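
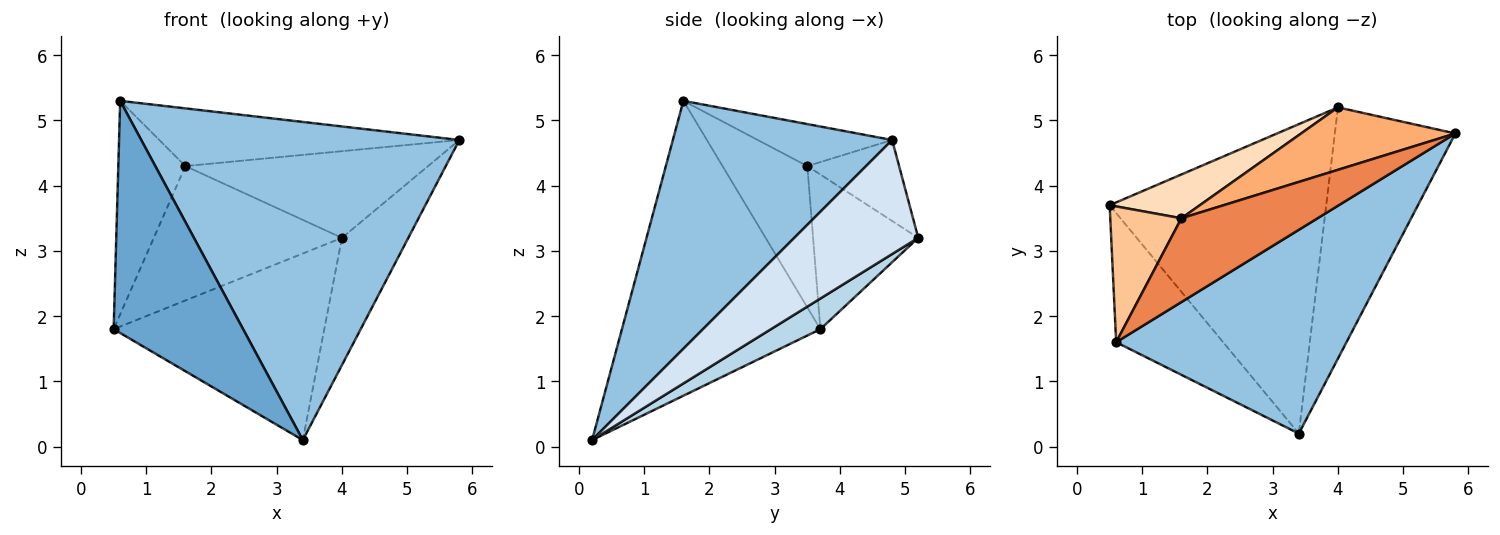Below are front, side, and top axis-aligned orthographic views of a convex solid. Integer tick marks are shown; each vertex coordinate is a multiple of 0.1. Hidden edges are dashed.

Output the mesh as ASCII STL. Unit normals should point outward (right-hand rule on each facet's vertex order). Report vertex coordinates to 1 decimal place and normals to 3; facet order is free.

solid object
 facet normal -0.801 -0.523 -0.291
  outer loop
   vertex 0.6 1.6 5.3
   vertex 0.5 3.7 1.8
   vertex 3.4 0.2 0.1
  endloop
 endfacet
 facet normal 0.502 -0.728 0.466
  outer loop
   vertex 0.6 1.6 5.3
   vertex 3.4 0.2 0.1
   vertex 5.8 4.8 4.7
  endloop
 endfacet
 facet normal 0.120 0.513 -0.850
  outer loop
   vertex 4.0 5.2 3.2
   vertex 3.4 0.2 0.1
   vertex 0.5 3.7 1.8
  endloop
 endfacet
 facet normal 0.645 0.345 -0.682
  outer loop
   vertex 4.0 5.2 3.2
   vertex 5.8 4.8 4.7
   vertex 3.4 0.2 0.1
  endloop
 endfacet
 facet normal -0.246 0.550 0.798
  outer loop
   vertex 1.6 3.5 4.3
   vertex 0.6 1.6 5.3
   vertex 5.8 4.8 4.7
  endloop
 endfacet
 facet normal -0.293 0.776 0.559
  outer loop
   vertex 1.6 3.5 4.3
   vertex 5.8 4.8 4.7
   vertex 4.0 5.2 3.2
  endloop
 endfacet
 facet normal -0.729 0.577 0.367
  outer loop
   vertex 1.6 3.5 4.3
   vertex 0.5 3.7 1.8
   vertex 0.6 1.6 5.3
  endloop
 endfacet
 facet normal -0.469 0.840 0.274
  outer loop
   vertex 1.6 3.5 4.3
   vertex 4.0 5.2 3.2
   vertex 0.5 3.7 1.8
  endloop
 endfacet
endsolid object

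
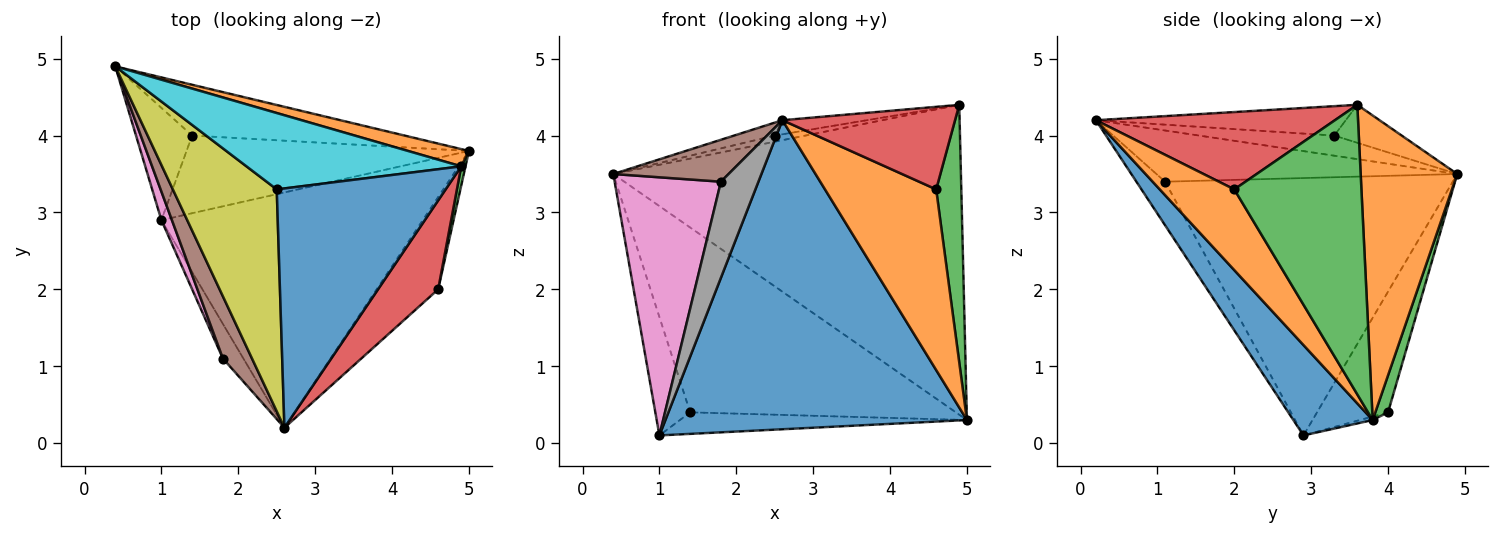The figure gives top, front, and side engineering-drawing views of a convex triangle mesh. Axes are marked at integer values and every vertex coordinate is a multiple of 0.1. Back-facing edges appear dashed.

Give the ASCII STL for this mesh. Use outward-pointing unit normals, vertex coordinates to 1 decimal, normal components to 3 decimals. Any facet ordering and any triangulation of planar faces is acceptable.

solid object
 facet normal 0.205 -0.779 -0.593
  outer loop
   vertex 1.0 2.9 0.1
   vertex 5.0 3.8 0.3
   vertex 2.6 0.2 4.2
  endloop
 endfacet
 facet normal 0.267 0.962 0.053
  outer loop
   vertex 4.9 3.6 4.4
   vertex 5.0 3.8 0.3
   vertex 0.4 4.9 3.5
  endloop
 endfacet
 facet normal 0.046 0.963 -0.265
  outer loop
   vertex 1.4 4.0 0.4
   vertex 0.4 4.9 3.5
   vertex 5.0 3.8 0.3
  endloop
 endfacet
 facet normal -0.829 0.406 -0.385
  outer loop
   vertex 1.4 4.0 0.4
   vertex 1.0 2.9 0.1
   vertex 0.4 4.9 3.5
  endloop
 endfacet
 facet normal -0.012 0.267 -0.964
  outer loop
   vertex 1.4 4.0 0.4
   vertex 5.0 3.8 0.3
   vertex 1.0 2.9 0.1
  endloop
 endfacet
 facet normal -0.825 -0.316 0.469
  outer loop
   vertex 1.8 1.1 3.4
   vertex 2.6 0.2 4.2
   vertex 0.4 4.9 3.5
  endloop
 endfacet
 facet normal -0.937 -0.346 0.038
  outer loop
   vertex 1.8 1.1 3.4
   vertex 0.4 4.9 3.5
   vertex 1.0 2.9 0.1
  endloop
 endfacet
 facet normal -0.584 -0.764 -0.275
  outer loop
   vertex 1.8 1.1 3.4
   vertex 1.0 2.9 0.1
   vertex 2.6 0.2 4.2
  endloop
 endfacet
 facet normal -0.190 0.057 0.980
  outer loop
   vertex 2.5 3.3 4.0
   vertex 0.4 4.9 3.5
   vertex 2.6 0.2 4.2
  endloop
 endfacet
 facet normal -0.173 0.079 0.982
  outer loop
   vertex 2.5 3.3 4.0
   vertex 4.9 3.6 4.4
   vertex 0.4 4.9 3.5
  endloop
 endfacet
 facet normal -0.171 0.058 0.984
  outer loop
   vertex 2.5 3.3 4.0
   vertex 2.6 0.2 4.2
   vertex 4.9 3.6 4.4
  endloop
 endfacet
 facet normal 0.513 -0.765 -0.391
  outer loop
   vertex 4.6 2.0 3.3
   vertex 2.6 0.2 4.2
   vertex 5.0 3.8 0.3
  endloop
 endfacet
 facet normal 0.981 -0.194 0.014
  outer loop
   vertex 4.6 2.0 3.3
   vertex 5.0 3.8 0.3
   vertex 4.9 3.6 4.4
  endloop
 endfacet
 facet normal 0.686 -0.495 0.533
  outer loop
   vertex 4.6 2.0 3.3
   vertex 4.9 3.6 4.4
   vertex 2.6 0.2 4.2
  endloop
 endfacet
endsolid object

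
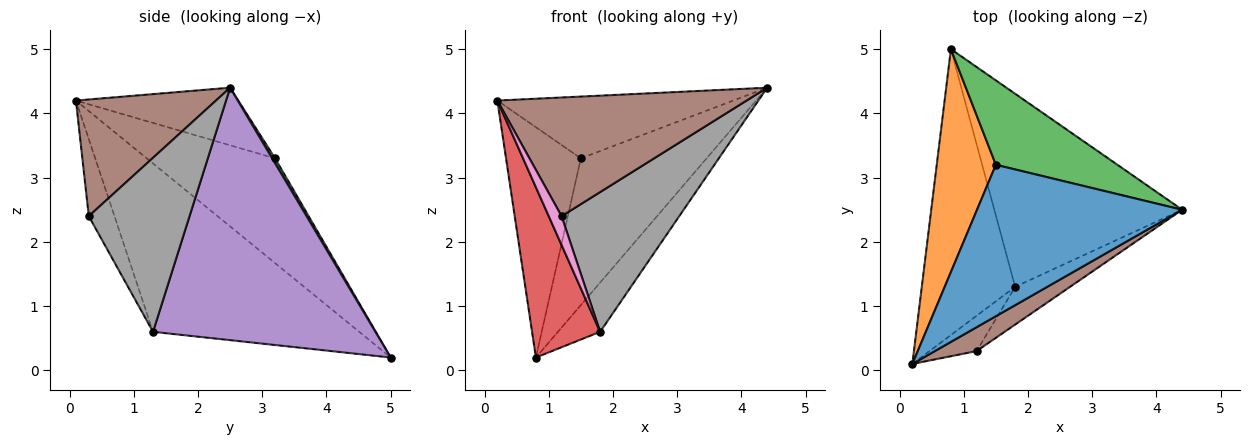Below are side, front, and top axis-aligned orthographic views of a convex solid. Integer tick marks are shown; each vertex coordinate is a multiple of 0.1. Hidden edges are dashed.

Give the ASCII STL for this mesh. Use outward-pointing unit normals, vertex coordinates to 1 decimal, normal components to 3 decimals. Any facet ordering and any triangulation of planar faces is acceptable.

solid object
 facet normal -0.252 0.366 0.896
  outer loop
   vertex 1.5 3.2 3.3
   vertex 0.2 0.1 4.2
   vertex 4.4 2.5 4.4
  endloop
 endfacet
 facet normal -0.776 0.453 0.438
  outer loop
   vertex 1.5 3.2 3.3
   vertex 0.8 5.0 0.2
   vertex 0.2 0.1 4.2
  endloop
 endfacet
 facet normal 0.020 0.867 0.499
  outer loop
   vertex 1.5 3.2 3.3
   vertex 4.4 2.5 4.4
   vertex 0.8 5.0 0.2
  endloop
 endfacet
 facet normal -0.840 -0.277 -0.466
  outer loop
   vertex 1.8 1.3 0.6
   vertex 0.2 0.1 4.2
   vertex 0.8 5.0 0.2
  endloop
 endfacet
 facet normal 0.793 0.151 -0.590
  outer loop
   vertex 1.8 1.3 0.6
   vertex 0.8 5.0 0.2
   vertex 4.4 2.5 4.4
  endloop
 endfacet
 facet normal 0.482 -0.859 0.173
  outer loop
   vertex 1.2 0.3 2.4
   vertex 4.4 2.5 4.4
   vertex 0.2 0.1 4.2
  endloop
 endfacet
 facet normal -0.785 -0.392 -0.480
  outer loop
   vertex 1.2 0.3 2.4
   vertex 0.2 0.1 4.2
   vertex 1.8 1.3 0.6
  endloop
 endfacet
 facet normal 0.637 -0.744 -0.201
  outer loop
   vertex 1.2 0.3 2.4
   vertex 1.8 1.3 0.6
   vertex 4.4 2.5 4.4
  endloop
 endfacet
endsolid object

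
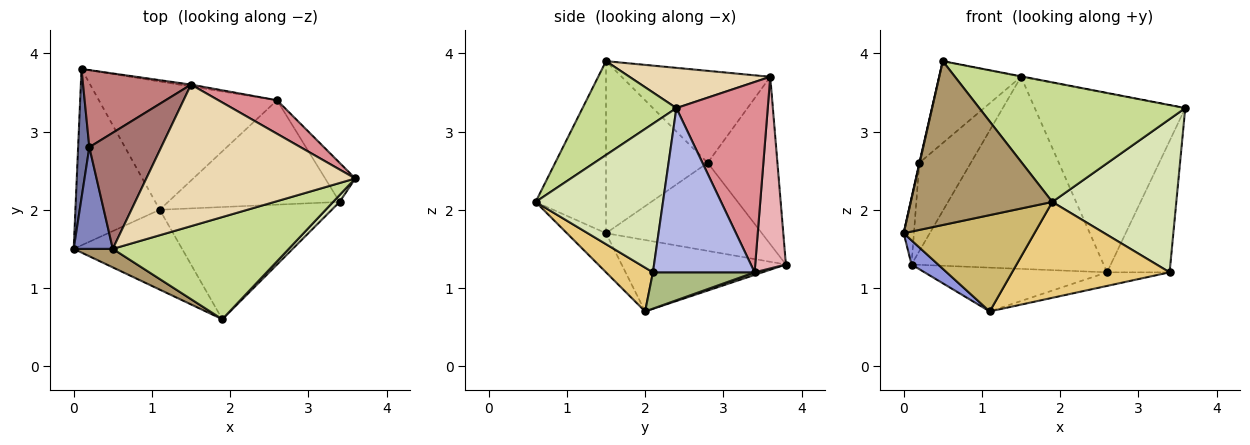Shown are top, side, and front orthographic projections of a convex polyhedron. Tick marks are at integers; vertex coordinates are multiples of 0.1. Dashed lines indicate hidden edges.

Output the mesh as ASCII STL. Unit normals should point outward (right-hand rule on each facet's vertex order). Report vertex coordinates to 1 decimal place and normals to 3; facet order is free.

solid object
 facet normal -0.990 0.065 0.126
  outer loop
   vertex 0.2 2.8 2.6
   vertex 0.1 3.8 1.3
   vertex 0.0 1.5 1.7
  endloop
 endfacet
 facet normal -0.975 -0.003 0.222
  outer loop
   vertex 0.2 2.8 2.6
   vertex 0.0 1.5 1.7
   vertex 0.5 1.5 3.9
  endloop
 endfacet
 facet normal -0.643 -0.104 -0.759
  outer loop
   vertex 1.1 2.0 0.7
   vertex 0.0 1.5 1.7
   vertex 0.1 3.8 1.3
  endloop
 endfacet
 facet normal 0.841 0.518 -0.154
  outer loop
   vertex 2.6 3.4 1.2
   vertex 3.6 2.4 3.3
   vertex 3.4 2.1 1.2
  endloop
 endfacet
 facet normal 0.014 0.323 -0.946
  outer loop
   vertex 2.6 3.4 1.2
   vertex 1.1 2.0 0.7
   vertex 0.1 3.8 1.3
  endloop
 endfacet
 facet normal 0.205 0.126 -0.970
  outer loop
   vertex 2.6 3.4 1.2
   vertex 3.4 2.1 1.2
   vertex 1.1 2.0 0.7
  endloop
 endfacet
 facet normal 0.327 -0.718 0.614
  outer loop
   vertex 1.9 0.6 2.1
   vertex 3.6 2.4 3.3
   vertex 0.5 1.5 3.9
  endloop
 endfacet
 facet normal 0.716 -0.697 0.031
  outer loop
   vertex 1.9 0.6 2.1
   vertex 3.4 2.1 1.2
   vertex 3.6 2.4 3.3
  endloop
 endfacet
 facet normal -0.443 -0.891 0.101
  outer loop
   vertex 1.9 0.6 2.1
   vertex 0.5 1.5 3.9
   vertex 0.0 1.5 1.7
  endloop
 endfacet
 facet normal -0.224 -0.750 -0.622
  outer loop
   vertex 1.9 0.6 2.1
   vertex 0.0 1.5 1.7
   vertex 1.1 2.0 0.7
  endloop
 endfacet
 facet normal 0.190 -0.638 -0.746
  outer loop
   vertex 1.9 0.6 2.1
   vertex 1.1 2.0 0.7
   vertex 3.4 2.1 1.2
  endloop
 endfacet
 facet normal 0.189 0.004 0.982
  outer loop
   vertex 1.5 3.6 3.7
   vertex 0.5 1.5 3.9
   vertex 3.6 2.4 3.3
  endloop
 endfacet
 facet normal -0.723 0.398 0.565
  outer loop
   vertex 1.5 3.6 3.7
   vertex 0.2 2.8 2.6
   vertex 0.5 1.5 3.9
  endloop
 endfacet
 facet normal -0.714 0.527 0.461
  outer loop
   vertex 1.5 3.6 3.7
   vertex 0.1 3.8 1.3
   vertex 0.2 2.8 2.6
  endloop
 endfacet
 facet normal 0.512 0.844 0.158
  outer loop
   vertex 1.5 3.6 3.7
   vertex 3.6 2.4 3.3
   vertex 2.6 3.4 1.2
  endloop
 endfacet
 facet normal 0.158 0.987 -0.010
  outer loop
   vertex 1.5 3.6 3.7
   vertex 2.6 3.4 1.2
   vertex 0.1 3.8 1.3
  endloop
 endfacet
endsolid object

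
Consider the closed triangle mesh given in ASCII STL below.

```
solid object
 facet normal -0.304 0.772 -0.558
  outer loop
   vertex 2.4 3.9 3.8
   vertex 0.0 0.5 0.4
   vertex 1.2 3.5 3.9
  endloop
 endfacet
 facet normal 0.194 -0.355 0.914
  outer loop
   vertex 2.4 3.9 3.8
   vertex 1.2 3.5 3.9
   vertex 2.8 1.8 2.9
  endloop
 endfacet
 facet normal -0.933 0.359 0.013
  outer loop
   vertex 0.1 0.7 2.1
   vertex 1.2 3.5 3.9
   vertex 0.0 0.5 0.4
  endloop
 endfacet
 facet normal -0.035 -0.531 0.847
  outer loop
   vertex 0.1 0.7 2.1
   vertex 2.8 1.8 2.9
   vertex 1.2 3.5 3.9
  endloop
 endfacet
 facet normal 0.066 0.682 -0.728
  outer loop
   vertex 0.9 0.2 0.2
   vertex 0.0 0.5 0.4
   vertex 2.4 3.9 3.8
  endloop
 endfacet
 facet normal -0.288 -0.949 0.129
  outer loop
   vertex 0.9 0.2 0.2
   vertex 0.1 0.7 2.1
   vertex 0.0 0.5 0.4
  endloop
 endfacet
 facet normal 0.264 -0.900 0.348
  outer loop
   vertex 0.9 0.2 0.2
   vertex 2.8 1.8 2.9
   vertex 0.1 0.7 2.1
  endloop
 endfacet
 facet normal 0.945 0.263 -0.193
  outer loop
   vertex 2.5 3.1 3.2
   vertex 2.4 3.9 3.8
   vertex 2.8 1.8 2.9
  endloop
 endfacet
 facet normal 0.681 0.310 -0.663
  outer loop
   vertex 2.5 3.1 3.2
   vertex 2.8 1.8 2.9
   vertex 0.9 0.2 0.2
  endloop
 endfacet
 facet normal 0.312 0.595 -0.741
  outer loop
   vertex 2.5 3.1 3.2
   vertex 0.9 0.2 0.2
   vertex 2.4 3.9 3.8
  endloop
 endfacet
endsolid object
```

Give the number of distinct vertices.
7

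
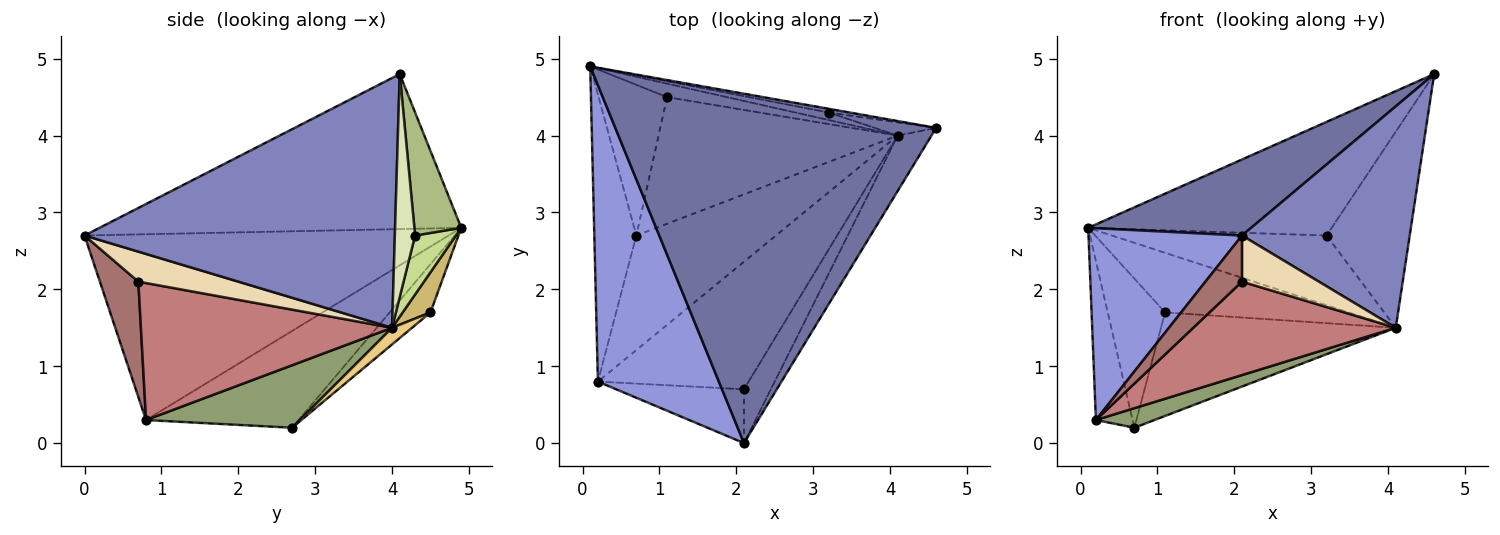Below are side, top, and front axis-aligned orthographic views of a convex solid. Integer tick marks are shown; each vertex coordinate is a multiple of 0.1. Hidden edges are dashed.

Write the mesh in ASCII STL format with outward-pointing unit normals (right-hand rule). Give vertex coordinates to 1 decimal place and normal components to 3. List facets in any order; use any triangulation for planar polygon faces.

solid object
 facet normal -0.427 -0.192 0.884
  outer loop
   vertex 2.1 0.0 2.7
   vertex 4.6 4.1 4.8
   vertex 0.1 4.9 2.8
  endloop
 endfacet
 facet normal 0.874 -0.472 -0.118
  outer loop
   vertex 4.1 4.0 1.5
   vertex 4.6 4.1 4.8
   vertex 2.1 0.0 2.7
  endloop
 endfacet
 facet normal -0.790 -0.333 0.515
  outer loop
   vertex 0.2 0.8 0.3
   vertex 2.1 0.0 2.7
   vertex 0.1 4.9 2.8
  endloop
 endfacet
 facet normal -0.896 0.215 -0.389
  outer loop
   vertex 0.2 0.8 0.3
   vertex 0.1 4.9 2.8
   vertex 0.7 2.7 0.2
  endloop
 endfacet
 facet normal 0.404 -0.154 -0.902
  outer loop
   vertex 0.2 0.8 0.3
   vertex 0.7 2.7 0.2
   vertex 4.1 4.0 1.5
  endloop
 endfacet
 facet normal 0.189 0.981 -0.032
  outer loop
   vertex 3.2 4.3 2.7
   vertex 0.1 4.9 2.8
   vertex 4.6 4.1 4.8
  endloop
 endfacet
 facet normal 0.186 0.977 -0.105
  outer loop
   vertex 3.2 4.3 2.7
   vertex 4.1 4.0 1.5
   vertex 0.1 4.9 2.8
  endloop
 endfacet
 facet normal 0.236 0.970 -0.065
  outer loop
   vertex 3.2 4.3 2.7
   vertex 4.6 4.1 4.8
   vertex 4.1 4.0 1.5
  endloop
 endfacet
 facet normal -0.448 0.629 -0.636
  outer loop
   vertex 1.1 4.5 1.7
   vertex 0.7 2.7 0.2
   vertex 0.1 4.9 2.8
  endloop
 endfacet
 facet normal 0.146 0.965 -0.218
  outer loop
   vertex 1.1 4.5 1.7
   vertex 0.1 4.9 2.8
   vertex 4.1 4.0 1.5
  endloop
 endfacet
 facet normal 0.054 0.632 -0.773
  outer loop
   vertex 1.1 4.5 1.7
   vertex 4.1 4.0 1.5
   vertex 0.7 2.7 0.2
  endloop
 endfacet
 facet normal 0.646 -0.497 -0.580
  outer loop
   vertex 2.1 0.7 2.1
   vertex 4.1 4.0 1.5
   vertex 2.1 0.0 2.7
  endloop
 endfacet
 facet normal 0.565 -0.537 -0.626
  outer loop
   vertex 2.1 0.7 2.1
   vertex 2.1 0.0 2.7
   vertex 0.2 0.8 0.3
  endloop
 endfacet
 facet normal 0.591 -0.477 -0.651
  outer loop
   vertex 2.1 0.7 2.1
   vertex 0.2 0.8 0.3
   vertex 4.1 4.0 1.5
  endloop
 endfacet
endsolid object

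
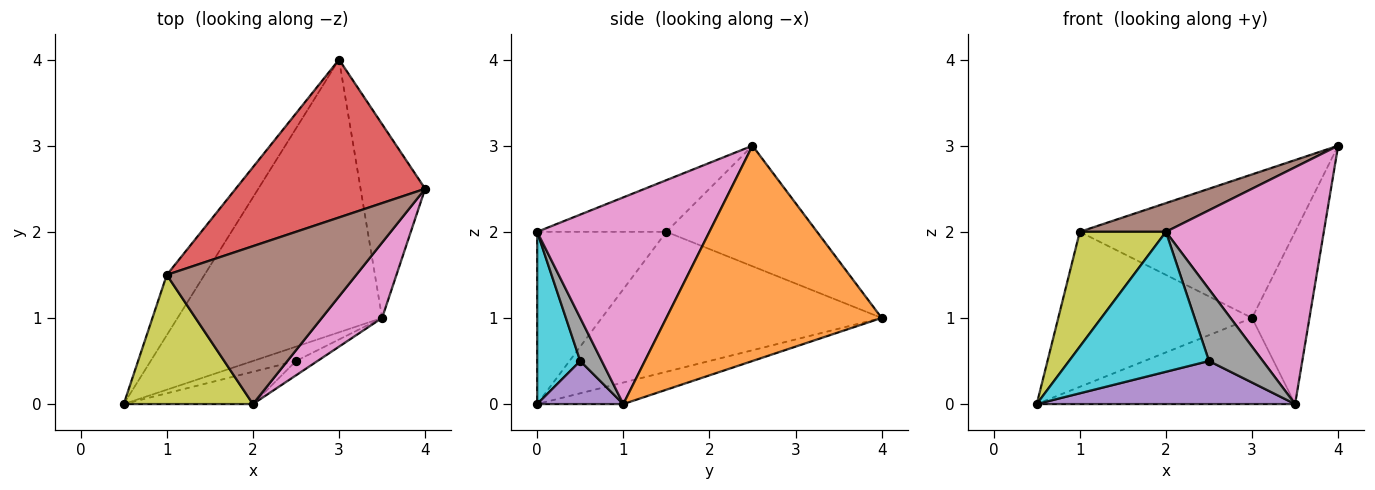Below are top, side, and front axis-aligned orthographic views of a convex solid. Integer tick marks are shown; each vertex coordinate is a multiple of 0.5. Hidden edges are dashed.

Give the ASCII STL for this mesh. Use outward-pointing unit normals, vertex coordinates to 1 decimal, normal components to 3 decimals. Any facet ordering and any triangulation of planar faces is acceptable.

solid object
 facet normal -0.100 0.300 -0.949
  outer loop
   vertex 3.5 1.0 0.0
   vertex 0.5 0.0 0.0
   vertex 3.0 4.0 1.0
  endloop
 endfacet
 facet normal 0.928 0.247 -0.278
  outer loop
   vertex 3.5 1.0 0.0
   vertex 3.0 4.0 1.0
   vertex 4.0 2.5 3.0
  endloop
 endfacet
 facet normal -0.803 0.556 -0.216
  outer loop
   vertex 1.0 1.5 2.0
   vertex 3.0 4.0 1.0
   vertex 0.5 0.0 0.0
  endloop
 endfacet
 facet normal -0.426 0.609 0.669
  outer loop
   vertex 1.0 1.5 2.0
   vertex 4.0 2.5 3.0
   vertex 3.0 4.0 1.0
  endloop
 endfacet
 facet normal 0.302 -0.905 -0.302
  outer loop
   vertex 2.5 0.5 0.5
   vertex 0.5 0.0 0.0
   vertex 3.5 1.0 0.0
  endloop
 endfacet
 facet normal -0.259 -0.173 0.950
  outer loop
   vertex 2.0 0.0 2.0
   vertex 4.0 2.5 3.0
   vertex 1.0 1.5 2.0
  endloop
 endfacet
 facet normal 0.721 -0.661 0.210
  outer loop
   vertex 2.0 0.0 2.0
   vertex 3.5 1.0 0.0
   vertex 4.0 2.5 3.0
  endloop
 endfacet
 facet normal 0.365 -0.913 -0.183
  outer loop
   vertex 2.0 0.0 2.0
   vertex 2.5 0.5 0.5
   vertex 3.5 1.0 0.0
  endloop
 endfacet
 facet normal -0.706 -0.471 0.529
  outer loop
   vertex 2.0 0.0 2.0
   vertex 1.0 1.5 2.0
   vertex 0.5 0.0 0.0
  endloop
 endfacet
 facet normal 0.287 -0.933 -0.215
  outer loop
   vertex 2.0 0.0 2.0
   vertex 0.5 0.0 0.0
   vertex 2.5 0.5 0.5
  endloop
 endfacet
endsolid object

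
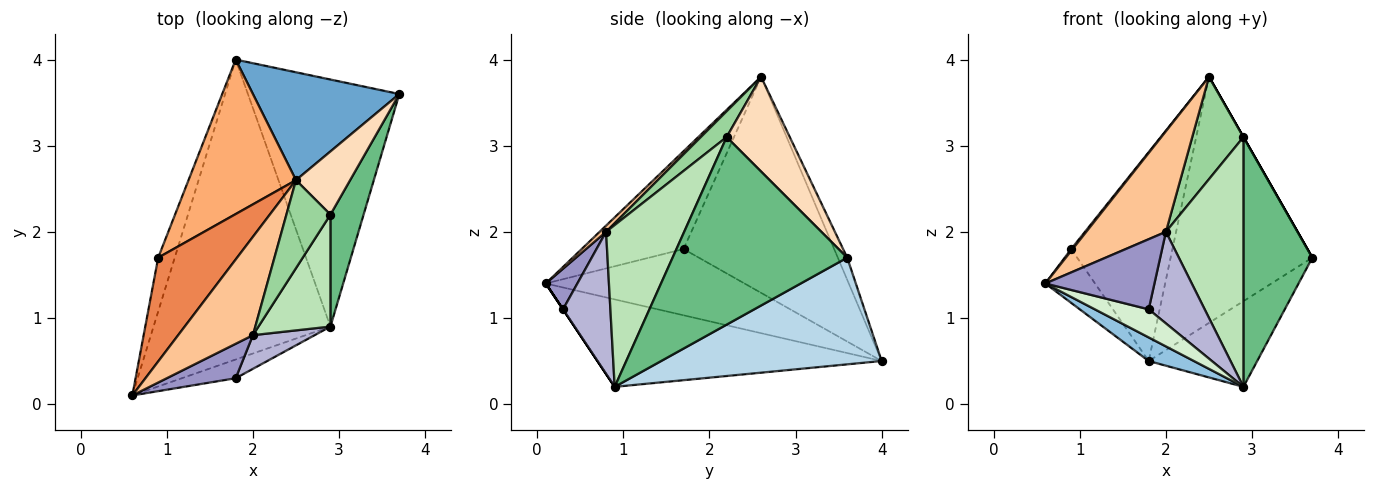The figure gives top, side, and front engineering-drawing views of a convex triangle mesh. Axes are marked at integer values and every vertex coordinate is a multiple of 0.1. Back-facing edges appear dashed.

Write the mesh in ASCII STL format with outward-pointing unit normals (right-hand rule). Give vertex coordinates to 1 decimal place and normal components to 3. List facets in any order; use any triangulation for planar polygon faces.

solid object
 facet normal -0.061 0.914 0.401
  outer loop
   vertex 2.5 2.6 3.8
   vertex 3.7 3.6 1.7
   vertex 1.8 4.0 0.5
  endloop
 endfacet
 facet normal -0.442 -0.070 -0.894
  outer loop
   vertex 2.9 0.9 0.2
   vertex 0.6 0.1 1.4
   vertex 1.8 4.0 0.5
  endloop
 endfacet
 facet normal 0.554 0.273 -0.786
  outer loop
   vertex 2.9 0.9 0.2
   vertex 1.8 4.0 0.5
   vertex 3.7 3.6 1.7
  endloop
 endfacet
 facet normal -0.943 0.236 -0.236
  outer loop
   vertex 0.9 1.7 1.8
   vertex 1.8 4.0 0.5
   vertex 0.6 0.1 1.4
  endloop
 endfacet
 facet normal -0.778 -0.011 0.628
  outer loop
   vertex 0.9 1.7 1.8
   vertex 0.6 0.1 1.4
   vertex 2.5 2.6 3.8
  endloop
 endfacet
 facet normal -0.767 0.516 0.382
  outer loop
   vertex 0.9 1.7 1.8
   vertex 2.5 2.6 3.8
   vertex 1.8 4.0 0.5
  endloop
 endfacet
 facet normal 0.058 -0.714 0.698
  outer loop
   vertex 2.0 0.8 2.0
   vertex 2.5 2.6 3.8
   vertex 0.6 0.1 1.4
  endloop
 endfacet
 facet normal 0.868 0.000 0.496
  outer loop
   vertex 2.9 2.2 3.1
   vertex 3.7 3.6 1.7
   vertex 2.5 2.6 3.8
  endloop
 endfacet
 facet normal 0.918 -0.362 0.162
  outer loop
   vertex 2.9 2.2 3.1
   vertex 2.9 0.9 0.2
   vertex 3.7 3.6 1.7
  endloop
 endfacet
 facet normal 0.357 -0.708 0.609
  outer loop
   vertex 2.9 2.2 3.1
   vertex 2.5 2.6 3.8
   vertex 2.0 0.8 2.0
  endloop
 endfacet
 facet normal 0.677 -0.672 0.301
  outer loop
   vertex 2.9 2.2 3.1
   vertex 2.0 0.8 2.0
   vertex 2.9 0.9 0.2
  endloop
 endfacet
 facet normal 0.000 -0.832 -0.555
  outer loop
   vertex 1.8 0.3 1.1
   vertex 0.6 0.1 1.4
   vertex 2.9 0.9 0.2
  endloop
 endfacet
 facet normal 0.251 -0.869 0.427
  outer loop
   vertex 1.8 0.3 1.1
   vertex 2.0 0.8 2.0
   vertex 0.6 0.1 1.4
  endloop
 endfacet
 facet normal 0.622 -0.735 0.270
  outer loop
   vertex 1.8 0.3 1.1
   vertex 2.9 0.9 0.2
   vertex 2.0 0.8 2.0
  endloop
 endfacet
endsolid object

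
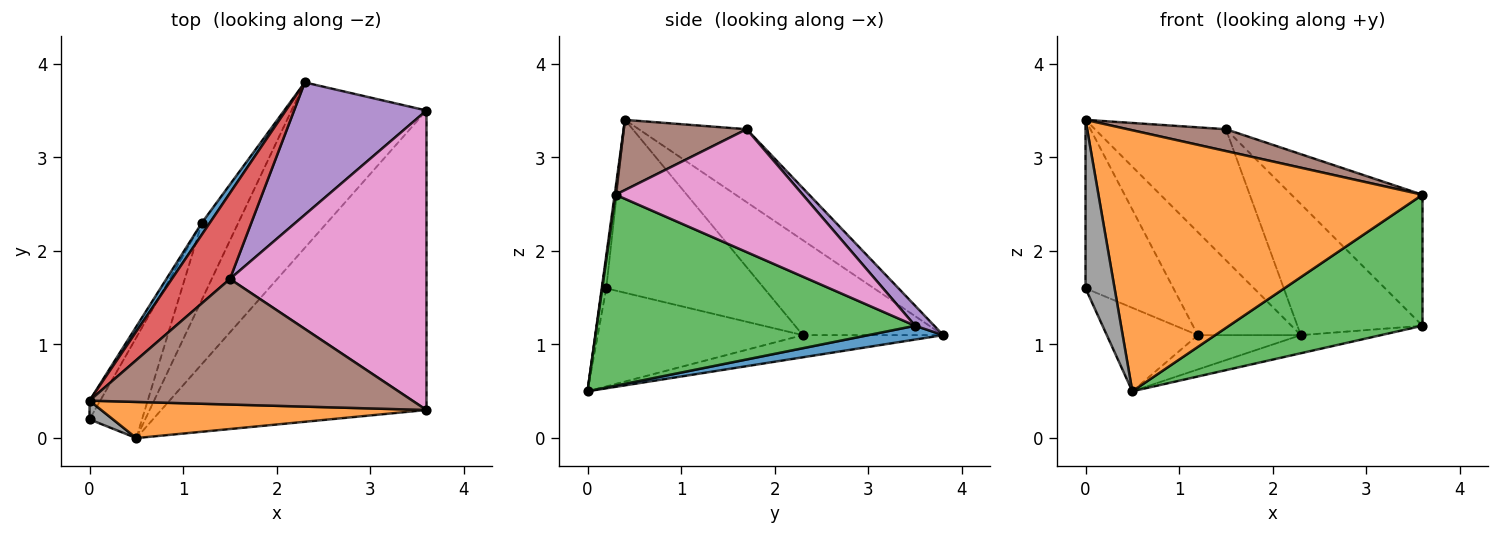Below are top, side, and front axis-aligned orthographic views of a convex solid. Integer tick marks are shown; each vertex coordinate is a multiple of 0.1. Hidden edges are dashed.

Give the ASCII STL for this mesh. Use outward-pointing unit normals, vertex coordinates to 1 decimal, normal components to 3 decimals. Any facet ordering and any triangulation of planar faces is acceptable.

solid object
 facet normal 0.101 0.108 -0.989
  outer loop
   vertex 0.5 0.0 0.5
   vertex 2.3 3.8 1.1
   vertex 3.6 3.5 1.2
  endloop
 endfacet
 facet normal 0.003 -0.991 0.137
  outer loop
   vertex 3.6 0.3 2.6
   vertex 0.0 0.4 3.4
   vertex 0.5 0.0 0.5
  endloop
 endfacet
 facet normal 0.551 -0.335 -0.765
  outer loop
   vertex 3.6 0.3 2.6
   vertex 0.5 0.0 0.5
   vertex 3.6 3.5 1.2
  endloop
 endfacet
 facet normal -0.567 0.689 0.451
  outer loop
   vertex 1.5 1.7 3.3
   vertex 2.3 3.8 1.1
   vertex 0.0 0.4 3.4
  endloop
 endfacet
 facet normal 0.107 0.699 0.707
  outer loop
   vertex 1.5 1.7 3.3
   vertex 3.6 3.5 1.2
   vertex 2.3 3.8 1.1
  endloop
 endfacet
 facet normal 0.209 -0.168 0.963
  outer loop
   vertex 1.5 1.7 3.3
   vertex 0.0 0.4 3.4
   vertex 3.6 0.3 2.6
  endloop
 endfacet
 facet normal 0.497 0.348 0.795
  outer loop
   vertex 1.5 1.7 3.3
   vertex 3.6 0.3 2.6
   vertex 3.6 3.5 1.2
  endloop
 endfacet
 facet normal -0.153 -0.982 0.109
  outer loop
   vertex 0.0 0.2 1.6
   vertex 0.5 0.0 0.5
   vertex 0.0 0.4 3.4
  endloop
 endfacet
 facet normal -0.486 0.356 -0.798
  outer loop
   vertex 1.2 2.3 1.1
   vertex 2.3 3.8 1.1
   vertex 0.5 0.0 0.5
  endloop
 endfacet
 facet normal -0.821 0.365 -0.439
  outer loop
   vertex 1.2 2.3 1.1
   vertex 0.5 0.0 0.5
   vertex 0.0 0.2 1.6
  endloop
 endfacet
 facet normal -0.805 0.590 0.068
  outer loop
   vertex 1.2 2.3 1.1
   vertex 0.0 0.4 3.4
   vertex 2.3 3.8 1.1
  endloop
 endfacet
 facet normal -0.872 0.486 -0.054
  outer loop
   vertex 1.2 2.3 1.1
   vertex 0.0 0.2 1.6
   vertex 0.0 0.4 3.4
  endloop
 endfacet
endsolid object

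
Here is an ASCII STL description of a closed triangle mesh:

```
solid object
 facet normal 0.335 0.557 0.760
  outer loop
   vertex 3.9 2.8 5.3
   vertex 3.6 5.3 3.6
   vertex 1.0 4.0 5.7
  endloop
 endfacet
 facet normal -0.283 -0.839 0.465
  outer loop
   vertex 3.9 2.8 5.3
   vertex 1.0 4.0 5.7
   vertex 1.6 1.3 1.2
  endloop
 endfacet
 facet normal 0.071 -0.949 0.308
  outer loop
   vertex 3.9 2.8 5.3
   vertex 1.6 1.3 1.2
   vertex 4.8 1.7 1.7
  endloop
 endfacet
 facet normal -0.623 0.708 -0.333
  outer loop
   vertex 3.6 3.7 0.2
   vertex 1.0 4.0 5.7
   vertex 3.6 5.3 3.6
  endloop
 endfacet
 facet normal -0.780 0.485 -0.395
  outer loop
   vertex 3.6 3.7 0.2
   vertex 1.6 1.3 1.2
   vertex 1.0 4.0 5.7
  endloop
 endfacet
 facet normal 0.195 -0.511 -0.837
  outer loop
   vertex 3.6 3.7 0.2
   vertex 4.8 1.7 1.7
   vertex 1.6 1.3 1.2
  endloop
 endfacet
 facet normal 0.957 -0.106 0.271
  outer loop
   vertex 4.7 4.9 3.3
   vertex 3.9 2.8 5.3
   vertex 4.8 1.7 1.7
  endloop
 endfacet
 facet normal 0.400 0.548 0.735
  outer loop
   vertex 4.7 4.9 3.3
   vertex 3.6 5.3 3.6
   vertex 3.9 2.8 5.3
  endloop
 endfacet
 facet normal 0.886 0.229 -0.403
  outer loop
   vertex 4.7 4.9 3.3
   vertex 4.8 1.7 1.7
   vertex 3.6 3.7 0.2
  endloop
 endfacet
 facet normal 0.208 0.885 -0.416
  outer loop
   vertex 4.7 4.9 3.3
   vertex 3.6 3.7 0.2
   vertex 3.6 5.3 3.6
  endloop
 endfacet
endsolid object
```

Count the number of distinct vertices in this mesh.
7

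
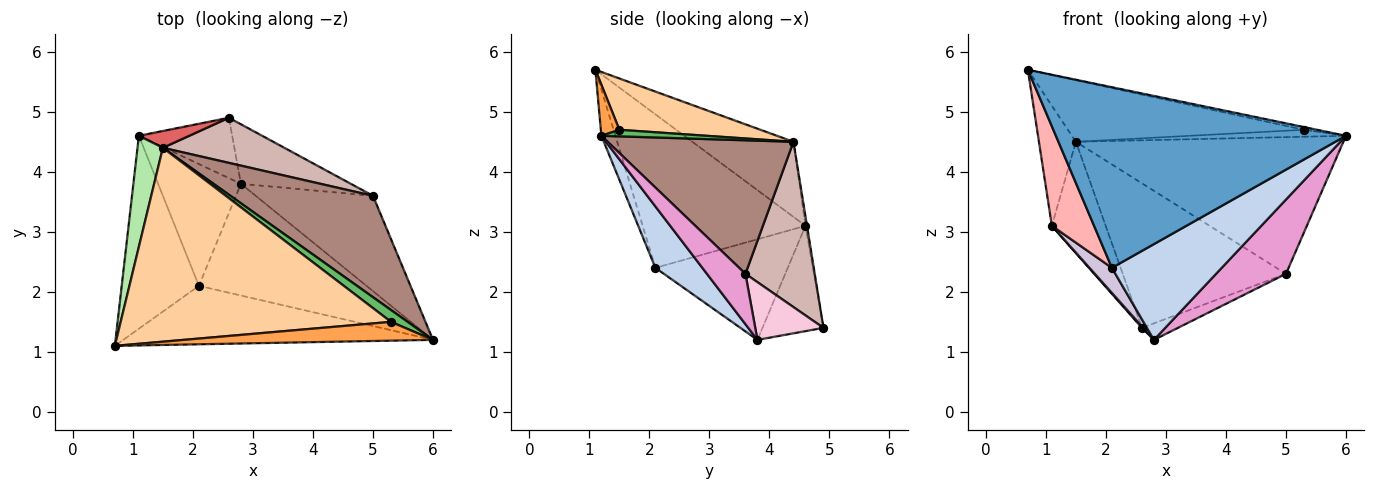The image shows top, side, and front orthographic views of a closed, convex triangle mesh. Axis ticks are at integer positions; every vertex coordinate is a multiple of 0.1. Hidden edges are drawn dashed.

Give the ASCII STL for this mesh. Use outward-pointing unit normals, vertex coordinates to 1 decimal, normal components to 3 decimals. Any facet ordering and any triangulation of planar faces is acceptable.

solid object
 facet normal -0.046 -0.950 -0.307
  outer loop
   vertex 2.1 2.1 2.4
   vertex 6.0 1.2 4.6
   vertex 0.7 1.1 5.7
  endloop
 endfacet
 facet normal 0.268 -0.627 -0.732
  outer loop
   vertex 2.1 2.1 2.4
   vertex 2.8 3.8 1.2
   vertex 6.0 1.2 4.6
  endloop
 endfacet
 facet normal 0.199 0.140 0.970
  outer loop
   vertex 5.3 1.5 4.7
   vertex 0.7 1.1 5.7
   vertex 6.0 1.2 4.6
  endloop
 endfacet
 facet normal 0.178 0.298 0.938
  outer loop
   vertex 5.3 1.5 4.7
   vertex 1.5 4.4 4.5
   vertex 0.7 1.1 5.7
  endloop
 endfacet
 facet normal 0.322 0.478 0.818
  outer loop
   vertex 5.3 1.5 4.7
   vertex 6.0 1.2 4.6
   vertex 1.5 4.4 4.5
  endloop
 endfacet
 facet normal -0.895 0.327 0.303
  outer loop
   vertex 1.1 4.6 3.1
   vertex 0.7 1.1 5.7
   vertex 1.5 4.4 4.5
  endloop
 endfacet
 facet normal -0.028 0.988 0.149
  outer loop
   vertex 1.1 4.6 3.1
   vertex 1.5 4.4 4.5
   vertex 2.6 4.9 1.4
  endloop
 endfacet
 facet normal -0.870 -0.226 -0.438
  outer loop
   vertex 1.1 4.6 3.1
   vertex 2.1 2.1 2.4
   vertex 0.7 1.1 5.7
  endloop
 endfacet
 facet normal -0.748 -0.016 -0.663
  outer loop
   vertex 1.1 4.6 3.1
   vertex 2.6 4.9 1.4
   vertex 2.8 3.8 1.2
  endloop
 endfacet
 facet normal -0.765 -0.130 -0.630
  outer loop
   vertex 1.1 4.6 3.1
   vertex 2.8 3.8 1.2
   vertex 2.1 2.1 2.4
  endloop
 endfacet
 facet normal 0.487 0.701 0.520
  outer loop
   vertex 5.0 3.6 2.3
   vertex 1.5 4.4 4.5
   vertex 6.0 1.2 4.6
  endloop
 endfacet
 facet normal 0.376 0.885 0.276
  outer loop
   vertex 5.0 3.6 2.3
   vertex 2.6 4.9 1.4
   vertex 1.5 4.4 4.5
  endloop
 endfacet
 facet normal 0.321 -0.582 -0.747
  outer loop
   vertex 5.0 3.6 2.3
   vertex 6.0 1.2 4.6
   vertex 2.8 3.8 1.2
  endloop
 endfacet
 facet normal 0.452 0.238 -0.860
  outer loop
   vertex 5.0 3.6 2.3
   vertex 2.8 3.8 1.2
   vertex 2.6 4.9 1.4
  endloop
 endfacet
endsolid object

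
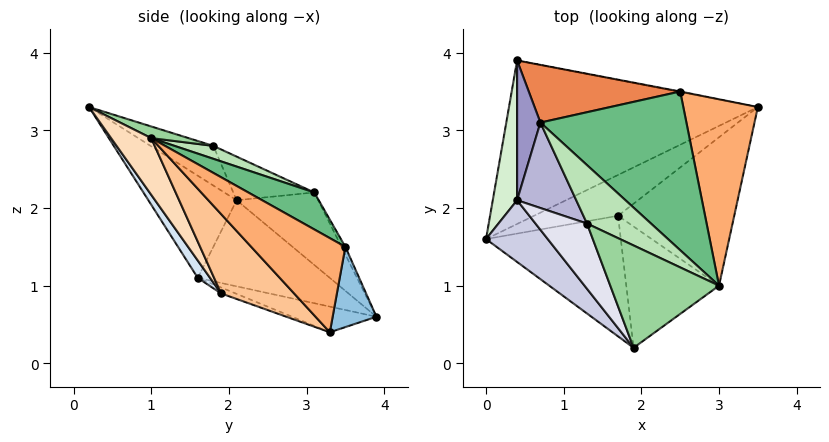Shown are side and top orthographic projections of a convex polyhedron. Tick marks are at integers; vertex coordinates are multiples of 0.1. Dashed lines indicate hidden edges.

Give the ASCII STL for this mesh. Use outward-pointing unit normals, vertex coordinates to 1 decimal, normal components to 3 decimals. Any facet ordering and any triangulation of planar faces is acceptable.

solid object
 facet normal -0.101 -0.195 -0.976
  outer loop
   vertex 0.4 3.9 0.6
   vertex 3.5 3.3 0.4
   vertex 0.0 1.6 1.1
  endloop
 endfacet
 facet normal 0.190 0.982 -0.006
  outer loop
   vertex 2.5 3.5 1.5
   vertex 3.5 3.3 0.4
   vertex 0.4 3.9 0.6
  endloop
 endfacet
 facet normal -0.068 -0.257 -0.964
  outer loop
   vertex 1.7 1.9 0.9
   vertex 0.0 1.6 1.1
   vertex 3.5 3.3 0.4
  endloop
 endfacet
 facet normal 0.075 -0.811 -0.581
  outer loop
   vertex 1.7 1.9 0.9
   vertex 1.9 0.2 3.3
   vertex 0.0 1.6 1.1
  endloop
 endfacet
 facet normal -0.023 0.892 0.451
  outer loop
   vertex 0.7 3.1 2.2
   vertex 2.5 3.5 1.5
   vertex 0.4 3.9 0.6
  endloop
 endfacet
 facet normal 0.700 0.450 0.554
  outer loop
   vertex 3.0 1.0 2.9
   vertex 3.5 3.3 0.4
   vertex 2.5 3.5 1.5
  endloop
 endfacet
 facet normal 0.395 -0.714 -0.578
  outer loop
   vertex 3.0 1.0 2.9
   vertex 1.7 1.9 0.9
   vertex 3.5 3.3 0.4
  endloop
 endfacet
 facet normal 0.343 -0.753 -0.562
  outer loop
   vertex 3.0 1.0 2.9
   vertex 1.9 0.2 3.3
   vertex 1.7 1.9 0.9
  endloop
 endfacet
 facet normal 0.211 0.509 0.834
  outer loop
   vertex 3.0 1.0 2.9
   vertex 2.5 3.5 1.5
   vertex 0.7 3.1 2.2
  endloop
 endfacet
 facet normal 0.101 0.331 0.938
  outer loop
   vertex 1.3 1.8 2.8
   vertex 1.9 0.2 3.3
   vertex 3.0 1.0 2.9
  endloop
 endfacet
 facet normal 0.174 0.478 0.861
  outer loop
   vertex 1.3 1.8 2.8
   vertex 3.0 1.0 2.9
   vertex 0.7 3.1 2.2
  endloop
 endfacet
 facet normal -0.939 0.221 0.265
  outer loop
   vertex 0.4 2.1 2.1
   vertex 0.4 3.9 0.6
   vertex 0.0 1.6 1.1
  endloop
 endfacet
 facet normal -0.923 0.247 0.297
  outer loop
   vertex 0.4 2.1 2.1
   vertex 0.7 3.1 2.2
   vertex 0.4 3.9 0.6
  endloop
 endfacet
 facet normal -0.591 0.097 0.801
  outer loop
   vertex 0.4 2.1 2.1
   vertex 1.3 1.8 2.8
   vertex 0.7 3.1 2.2
  endloop
 endfacet
 facet normal -0.808 -0.330 0.488
  outer loop
   vertex 0.4 2.1 2.1
   vertex 0.0 1.6 1.1
   vertex 1.9 0.2 3.3
  endloop
 endfacet
 facet normal -0.610 0.019 0.792
  outer loop
   vertex 0.4 2.1 2.1
   vertex 1.9 0.2 3.3
   vertex 1.3 1.8 2.8
  endloop
 endfacet
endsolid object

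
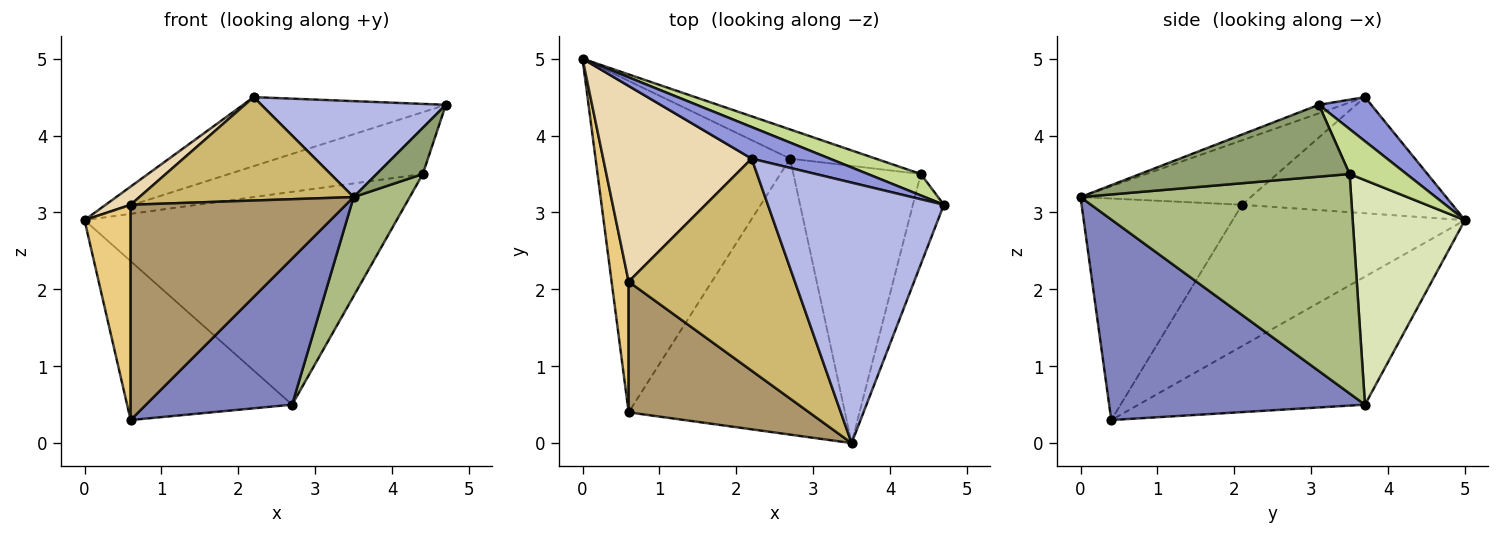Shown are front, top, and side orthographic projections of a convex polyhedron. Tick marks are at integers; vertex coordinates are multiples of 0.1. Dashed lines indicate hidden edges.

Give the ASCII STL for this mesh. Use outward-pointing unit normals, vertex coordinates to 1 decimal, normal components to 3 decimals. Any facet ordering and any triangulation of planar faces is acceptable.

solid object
 facet normal -0.510 0.372 -0.775
  outer loop
   vertex 2.7 3.7 0.5
   vertex 0.6 0.4 0.3
   vertex 0.0 5.0 2.9
  endloop
 endfacet
 facet normal 0.634 -0.362 -0.684
  outer loop
   vertex 2.7 3.7 0.5
   vertex 3.5 0.0 3.2
   vertex 0.6 0.4 0.3
  endloop
 endfacet
 facet normal 0.229 0.885 0.405
  outer loop
   vertex 2.2 3.7 4.5
   vertex 4.7 3.1 4.4
   vertex 0.0 5.0 2.9
  endloop
 endfacet
 facet normal -0.045 -0.345 0.937
  outer loop
   vertex 2.2 3.7 4.5
   vertex 3.5 0.0 3.2
   vertex 4.7 3.1 4.4
  endloop
 endfacet
 facet normal 0.900 -0.198 -0.388
  outer loop
   vertex 4.4 3.5 3.5
   vertex 4.7 3.1 4.4
   vertex 3.5 0.0 3.2
  endloop
 endfacet
 facet normal 0.851 -0.177 -0.494
  outer loop
   vertex 4.4 3.5 3.5
   vertex 3.5 0.0 3.2
   vertex 2.7 3.7 0.5
  endloop
 endfacet
 facet normal 0.267 0.910 0.316
  outer loop
   vertex 4.4 3.5 3.5
   vertex 0.0 5.0 2.9
   vertex 4.7 3.1 4.4
  endloop
 endfacet
 facet normal 0.336 0.933 -0.128
  outer loop
   vertex 4.4 3.5 3.5
   vertex 2.7 3.7 0.5
   vertex 0.0 5.0 2.9
  endloop
 endfacet
 facet normal -0.537 -0.721 0.438
  outer loop
   vertex 0.6 2.1 3.1
   vertex 0.6 0.4 0.3
   vertex 3.5 0.0 3.2
  endloop
 endfacet
 facet normal -0.329 -0.414 0.849
  outer loop
   vertex 0.6 2.1 3.1
   vertex 3.5 0.0 3.2
   vertex 2.2 3.7 4.5
  endloop
 endfacet
 facet normal -0.974 -0.193 0.117
  outer loop
   vertex 0.6 2.1 3.1
   vertex 0.0 5.0 2.9
   vertex 0.6 0.4 0.3
  endloop
 endfacet
 facet normal -0.614 -0.073 0.786
  outer loop
   vertex 0.6 2.1 3.1
   vertex 2.2 3.7 4.5
   vertex 0.0 5.0 2.9
  endloop
 endfacet
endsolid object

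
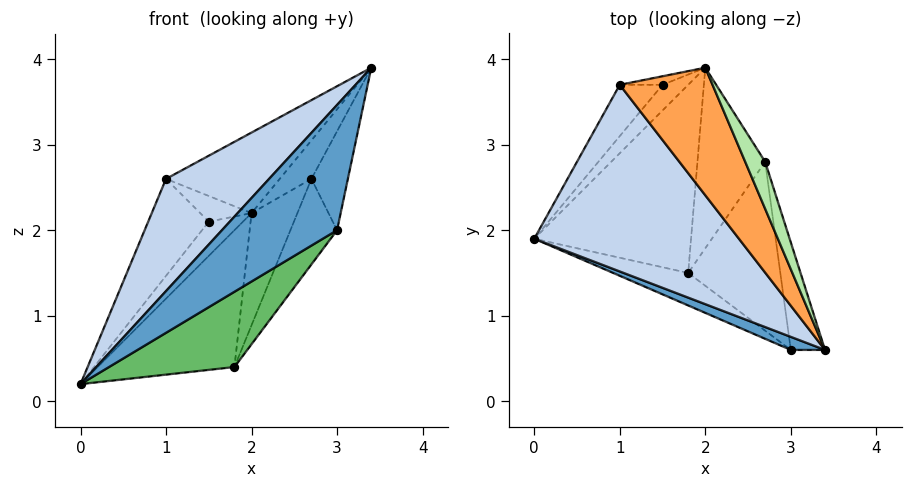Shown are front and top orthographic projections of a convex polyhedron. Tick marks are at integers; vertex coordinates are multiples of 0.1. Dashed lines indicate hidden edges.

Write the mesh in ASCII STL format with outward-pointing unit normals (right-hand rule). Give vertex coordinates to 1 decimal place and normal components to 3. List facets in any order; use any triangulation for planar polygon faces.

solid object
 facet normal -0.442 -0.892 0.093
  outer loop
   vertex 3.0 0.6 2.0
   vertex 3.4 0.6 3.9
   vertex 0.0 1.9 0.2
  endloop
 endfacet
 facet normal -0.749 -0.341 0.568
  outer loop
   vertex 1.0 3.7 2.6
   vertex 0.0 1.9 0.2
   vertex 3.4 0.6 3.9
  endloop
 endfacet
 facet normal 0.226 0.520 0.824
  outer loop
   vertex 1.0 3.7 2.6
   vertex 3.4 0.6 3.9
   vertex 2.0 3.9 2.2
  endloop
 endfacet
 facet normal 0.215 0.574 -0.790
  outer loop
   vertex 1.8 1.5 0.4
   vertex 0.0 1.9 0.2
   vertex 2.0 3.9 2.2
  endloop
 endfacet
 facet normal -0.158 -0.907 -0.391
  outer loop
   vertex 1.8 1.5 0.4
   vertex 3.0 0.6 2.0
   vertex 0.0 1.9 0.2
  endloop
 endfacet
 facet normal 0.484 0.554 0.677
  outer loop
   vertex 2.7 2.8 2.6
   vertex 2.0 3.9 2.2
   vertex 3.4 0.6 3.9
  endloop
 endfacet
 facet normal 0.961 0.186 -0.202
  outer loop
   vertex 2.7 2.8 2.6
   vertex 3.4 0.6 3.9
   vertex 3.0 0.6 2.0
  endloop
 endfacet
 facet normal 0.796 0.319 -0.514
  outer loop
   vertex 2.7 2.8 2.6
   vertex 1.8 1.5 0.4
   vertex 2.0 3.9 2.2
  endloop
 endfacet
 facet normal 0.837 0.247 -0.488
  outer loop
   vertex 2.7 2.8 2.6
   vertex 3.0 0.6 2.0
   vertex 1.8 1.5 0.4
  endloop
 endfacet
 facet normal -0.196 0.784 -0.588
  outer loop
   vertex 1.5 3.7 2.1
   vertex 2.0 3.9 2.2
   vertex 0.0 1.9 0.2
  endloop
 endfacet
 facet normal -0.424 0.800 -0.424
  outer loop
   vertex 1.5 3.7 2.1
   vertex 0.0 1.9 0.2
   vertex 1.0 3.7 2.6
  endloop
 endfacet
 facet normal -0.302 0.905 -0.302
  outer loop
   vertex 1.5 3.7 2.1
   vertex 1.0 3.7 2.6
   vertex 2.0 3.9 2.2
  endloop
 endfacet
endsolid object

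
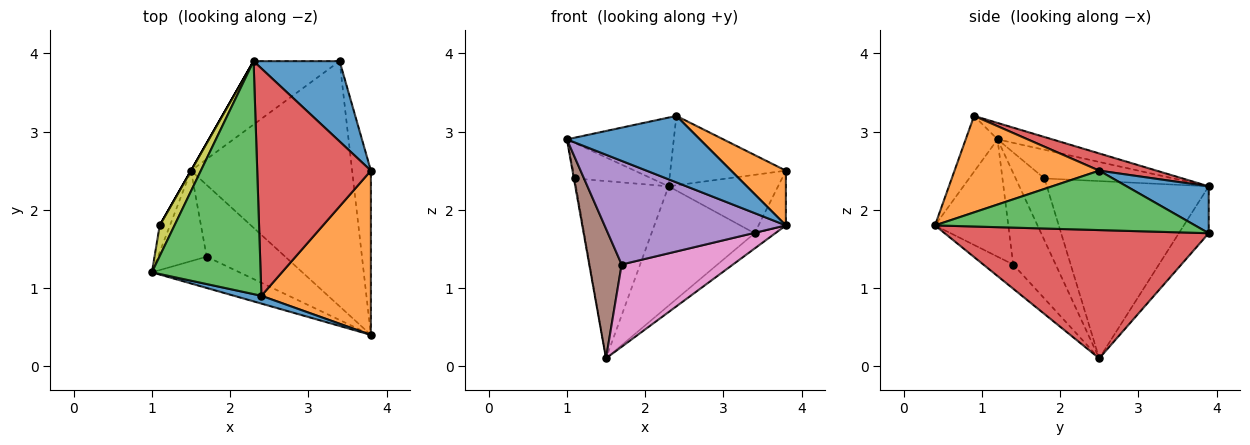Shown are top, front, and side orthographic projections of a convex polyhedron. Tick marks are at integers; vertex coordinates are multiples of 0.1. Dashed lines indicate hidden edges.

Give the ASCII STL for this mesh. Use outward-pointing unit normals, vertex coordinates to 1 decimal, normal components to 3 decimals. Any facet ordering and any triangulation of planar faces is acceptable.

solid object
 facet normal -0.231 -0.966 0.114
  outer loop
   vertex 2.4 0.9 3.2
   vertex 1.0 1.2 2.9
   vertex 3.8 0.4 1.8
  endloop
 endfacet
 facet normal 0.641 -0.243 0.728
  outer loop
   vertex 2.4 0.9 3.2
   vertex 3.8 0.4 1.8
   vertex 3.8 2.5 2.5
  endloop
 endfacet
 facet normal -0.143 0.280 0.949
  outer loop
   vertex 2.4 0.9 3.2
   vertex 2.3 3.9 2.3
   vertex 1.0 1.2 2.9
  endloop
 endfacet
 facet normal 0.143 0.289 0.947
  outer loop
   vertex 2.4 0.9 3.2
   vertex 3.8 2.5 2.5
   vertex 2.3 3.9 2.3
  endloop
 endfacet
 facet normal -0.361 -0.893 -0.270
  outer loop
   vertex 1.7 1.4 1.3
   vertex 3.8 0.4 1.8
   vertex 1.0 1.2 2.9
  endloop
 endfacet
 facet normal -0.732 -0.559 -0.390
  outer loop
   vertex 1.7 1.4 1.3
   vertex 1.0 1.2 2.9
   vertex 1.5 2.5 0.1
  endloop
 endfacet
 facet normal -0.198 -0.739 -0.644
  outer loop
   vertex 1.7 1.4 1.3
   vertex 1.5 2.5 0.1
   vertex 3.8 0.4 1.8
  endloop
 endfacet
 facet normal -0.986 0.029 -0.163
  outer loop
   vertex 1.1 1.8 2.4
   vertex 1.5 2.5 0.1
   vertex 1.0 1.2 2.9
  endloop
 endfacet
 facet normal -0.786 0.468 0.405
  outer loop
   vertex 1.1 1.8 2.4
   vertex 1.0 1.2 2.9
   vertex 2.3 3.9 2.3
  endloop
 endfacet
 facet normal -0.868 0.496 0.000
  outer loop
   vertex 1.1 1.8 2.4
   vertex 2.3 3.9 2.3
   vertex 1.5 2.5 0.1
  endloop
 endfacet
 facet normal 0.404 0.538 0.740
  outer loop
   vertex 3.4 3.9 1.7
   vertex 2.3 3.9 2.3
   vertex 3.8 2.5 2.5
  endloop
 endfacet
 facet normal -0.248 0.856 -0.454
  outer loop
   vertex 3.4 3.9 1.7
   vertex 1.5 2.5 0.1
   vertex 2.3 3.9 2.3
  endloop
 endfacet
 facet normal 0.949 0.100 -0.300
  outer loop
   vertex 3.4 3.9 1.7
   vertex 3.8 2.5 2.5
   vertex 3.8 0.4 1.8
  endloop
 endfacet
 facet normal 0.622 0.049 -0.781
  outer loop
   vertex 3.4 3.9 1.7
   vertex 3.8 0.4 1.8
   vertex 1.5 2.5 0.1
  endloop
 endfacet
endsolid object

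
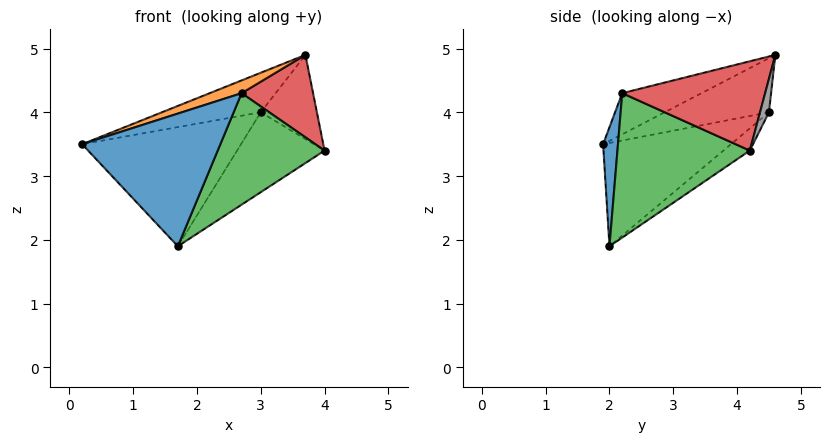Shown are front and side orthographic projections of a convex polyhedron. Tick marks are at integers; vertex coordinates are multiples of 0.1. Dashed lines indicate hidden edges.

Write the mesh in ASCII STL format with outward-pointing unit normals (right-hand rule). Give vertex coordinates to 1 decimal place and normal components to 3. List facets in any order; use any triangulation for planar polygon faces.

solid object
 facet normal 0.107 -0.994 0.038
  outer loop
   vertex 2.7 2.2 4.3
   vertex 0.2 1.9 3.5
   vertex 1.7 2.0 1.9
  endloop
 endfacet
 facet normal -0.290 -0.117 0.950
  outer loop
   vertex 2.7 2.2 4.3
   vertex 3.7 4.6 4.9
   vertex 0.2 1.9 3.5
  endloop
 endfacet
 facet normal 0.751 -0.606 -0.262
  outer loop
   vertex 2.7 2.2 4.3
   vertex 1.7 2.0 1.9
   vertex 4.0 4.2 3.4
  endloop
 endfacet
 facet normal 0.857 -0.429 0.286
  outer loop
   vertex 2.7 2.2 4.3
   vertex 4.0 4.2 3.4
   vertex 3.7 4.6 4.9
  endloop
 endfacet
 facet normal -0.552 0.686 -0.475
  outer loop
   vertex 3.0 4.5 4.0
   vertex 1.7 2.0 1.9
   vertex 0.2 1.9 3.5
  endloop
 endfacet
 facet normal -0.209 0.690 -0.693
  outer loop
   vertex 3.0 4.5 4.0
   vertex 4.0 4.2 3.4
   vertex 1.7 2.0 1.9
  endloop
 endfacet
 facet normal -0.652 0.618 0.439
  outer loop
   vertex 3.0 4.5 4.0
   vertex 0.2 1.9 3.5
   vertex 3.7 4.6 4.9
  endloop
 endfacet
 facet normal 0.153 0.962 -0.226
  outer loop
   vertex 3.0 4.5 4.0
   vertex 3.7 4.6 4.9
   vertex 4.0 4.2 3.4
  endloop
 endfacet
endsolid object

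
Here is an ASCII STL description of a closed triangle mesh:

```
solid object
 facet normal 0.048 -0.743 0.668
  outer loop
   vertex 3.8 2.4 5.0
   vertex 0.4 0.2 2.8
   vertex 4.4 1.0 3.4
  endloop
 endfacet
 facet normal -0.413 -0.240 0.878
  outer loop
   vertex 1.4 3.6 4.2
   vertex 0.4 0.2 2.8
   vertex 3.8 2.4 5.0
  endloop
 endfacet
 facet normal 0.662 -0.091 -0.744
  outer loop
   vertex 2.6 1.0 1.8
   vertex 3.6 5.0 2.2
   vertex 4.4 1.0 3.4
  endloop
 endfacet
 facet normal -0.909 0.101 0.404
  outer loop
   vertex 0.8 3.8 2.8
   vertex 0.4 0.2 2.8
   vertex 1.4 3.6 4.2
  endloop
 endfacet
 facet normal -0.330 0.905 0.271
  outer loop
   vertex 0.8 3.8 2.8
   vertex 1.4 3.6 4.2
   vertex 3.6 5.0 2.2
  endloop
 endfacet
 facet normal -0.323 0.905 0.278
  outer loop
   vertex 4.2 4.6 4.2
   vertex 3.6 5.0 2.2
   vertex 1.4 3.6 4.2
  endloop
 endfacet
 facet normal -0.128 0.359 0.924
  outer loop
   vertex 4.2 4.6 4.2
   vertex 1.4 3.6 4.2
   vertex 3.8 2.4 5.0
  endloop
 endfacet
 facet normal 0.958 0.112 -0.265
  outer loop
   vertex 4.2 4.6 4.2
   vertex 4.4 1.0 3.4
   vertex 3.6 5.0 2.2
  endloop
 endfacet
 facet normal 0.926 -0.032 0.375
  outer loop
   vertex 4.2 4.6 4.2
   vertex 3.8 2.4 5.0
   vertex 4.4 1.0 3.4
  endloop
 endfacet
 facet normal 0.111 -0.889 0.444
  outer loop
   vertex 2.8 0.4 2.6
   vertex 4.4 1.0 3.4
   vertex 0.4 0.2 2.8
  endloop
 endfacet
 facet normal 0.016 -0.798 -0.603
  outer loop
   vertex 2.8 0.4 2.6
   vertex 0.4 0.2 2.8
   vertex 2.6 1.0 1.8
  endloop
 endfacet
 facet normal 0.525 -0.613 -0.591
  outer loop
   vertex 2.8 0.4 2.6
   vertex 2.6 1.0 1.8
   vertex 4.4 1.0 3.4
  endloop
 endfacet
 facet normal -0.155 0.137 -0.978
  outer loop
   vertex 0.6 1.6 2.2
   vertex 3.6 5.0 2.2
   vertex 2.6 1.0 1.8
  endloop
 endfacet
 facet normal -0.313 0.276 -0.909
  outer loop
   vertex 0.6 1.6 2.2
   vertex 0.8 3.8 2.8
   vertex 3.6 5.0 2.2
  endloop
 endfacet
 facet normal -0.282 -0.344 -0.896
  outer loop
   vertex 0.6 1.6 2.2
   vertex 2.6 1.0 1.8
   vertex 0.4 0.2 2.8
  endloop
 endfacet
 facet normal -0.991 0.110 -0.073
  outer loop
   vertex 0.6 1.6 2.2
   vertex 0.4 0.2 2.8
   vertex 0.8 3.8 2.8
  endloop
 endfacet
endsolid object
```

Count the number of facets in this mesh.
16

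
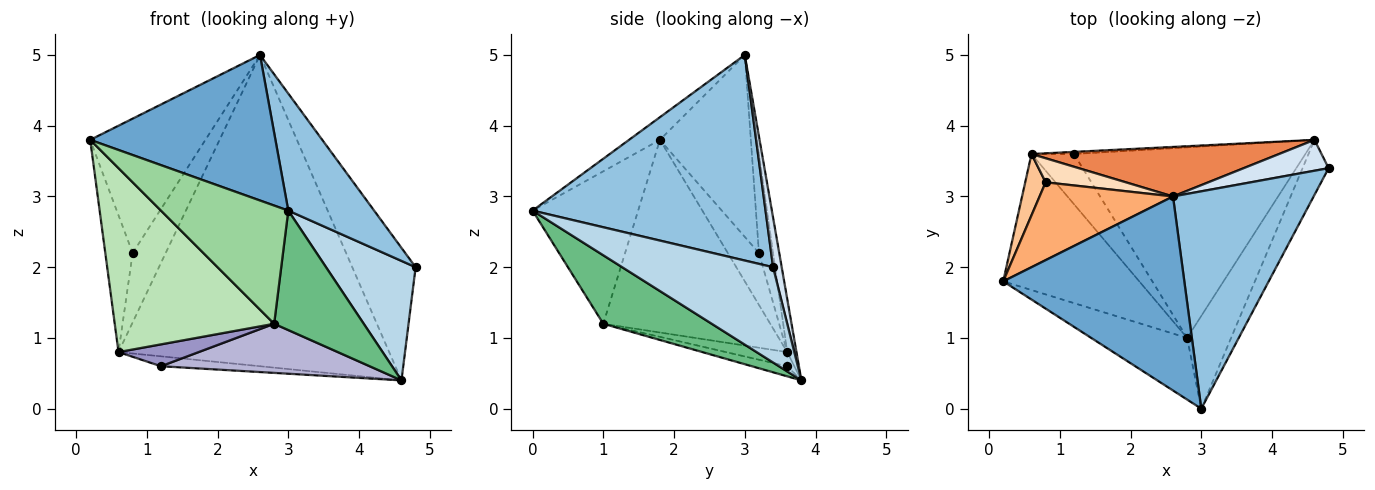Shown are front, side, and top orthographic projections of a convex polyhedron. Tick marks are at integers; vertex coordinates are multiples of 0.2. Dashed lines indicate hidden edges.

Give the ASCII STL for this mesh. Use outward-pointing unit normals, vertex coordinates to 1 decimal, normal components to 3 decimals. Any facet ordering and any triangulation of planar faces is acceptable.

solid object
 facet normal -0.100 -0.597 0.796
  outer loop
   vertex 2.6 3.0 5.0
   vertex 0.2 1.8 3.8
   vertex 3.0 0.0 2.8
  endloop
 endfacet
 facet normal 0.790 -0.291 0.540
  outer loop
   vertex 2.6 3.0 5.0
   vertex 3.0 0.0 2.8
   vertex 4.8 3.4 2.0
  endloop
 endfacet
 facet normal 0.837 -0.497 -0.229
  outer loop
   vertex 4.6 3.8 0.4
   vertex 4.8 3.4 2.0
   vertex 3.0 0.0 2.8
  endloop
 endfacet
 facet normal 0.131 0.965 0.225
  outer loop
   vertex 4.6 3.8 0.4
   vertex 2.6 3.0 5.0
   vertex 4.8 3.4 2.0
  endloop
 endfacet
 facet normal -0.034 0.987 0.157
  outer loop
   vertex 4.6 3.8 0.4
   vertex 0.6 3.6 0.8
   vertex 2.6 3.0 5.0
  endloop
 endfacet
 facet normal -0.564 0.715 0.414
  outer loop
   vertex 0.8 3.2 2.2
   vertex 0.2 1.8 3.8
   vertex 2.6 3.0 5.0
  endloop
 endfacet
 facet normal -0.720 0.633 0.284
  outer loop
   vertex 0.8 3.2 2.2
   vertex 0.6 3.6 0.8
   vertex 0.2 1.8 3.8
  endloop
 endfacet
 facet normal -0.375 0.876 0.304
  outer loop
   vertex 0.8 3.2 2.2
   vertex 2.6 3.0 5.0
   vertex 0.6 3.6 0.8
  endloop
 endfacet
 facet normal 0.691 -0.571 -0.443
  outer loop
   vertex 2.8 1.0 1.2
   vertex 4.6 3.8 0.4
   vertex 3.0 0.0 2.8
  endloop
 endfacet
 facet normal -0.592 -0.714 -0.372
  outer loop
   vertex 2.8 1.0 1.2
   vertex 3.0 0.0 2.8
   vertex 0.2 1.8 3.8
  endloop
 endfacet
 facet normal -0.644 -0.615 -0.455
  outer loop
   vertex 2.8 1.0 1.2
   vertex 0.2 1.8 3.8
   vertex 0.6 3.6 0.8
  endloop
 endfacet
 facet normal -0.070 0.975 -0.209
  outer loop
   vertex 1.2 3.6 0.6
   vertex 0.6 3.6 0.8
   vertex 4.6 3.8 0.4
  endloop
 endfacet
 facet normal -0.292 -0.382 -0.877
  outer loop
   vertex 1.2 3.6 0.6
   vertex 2.8 1.0 1.2
   vertex 0.6 3.6 0.8
  endloop
 endfacet
 facet normal -0.042 -0.249 -0.968
  outer loop
   vertex 1.2 3.6 0.6
   vertex 4.6 3.8 0.4
   vertex 2.8 1.0 1.2
  endloop
 endfacet
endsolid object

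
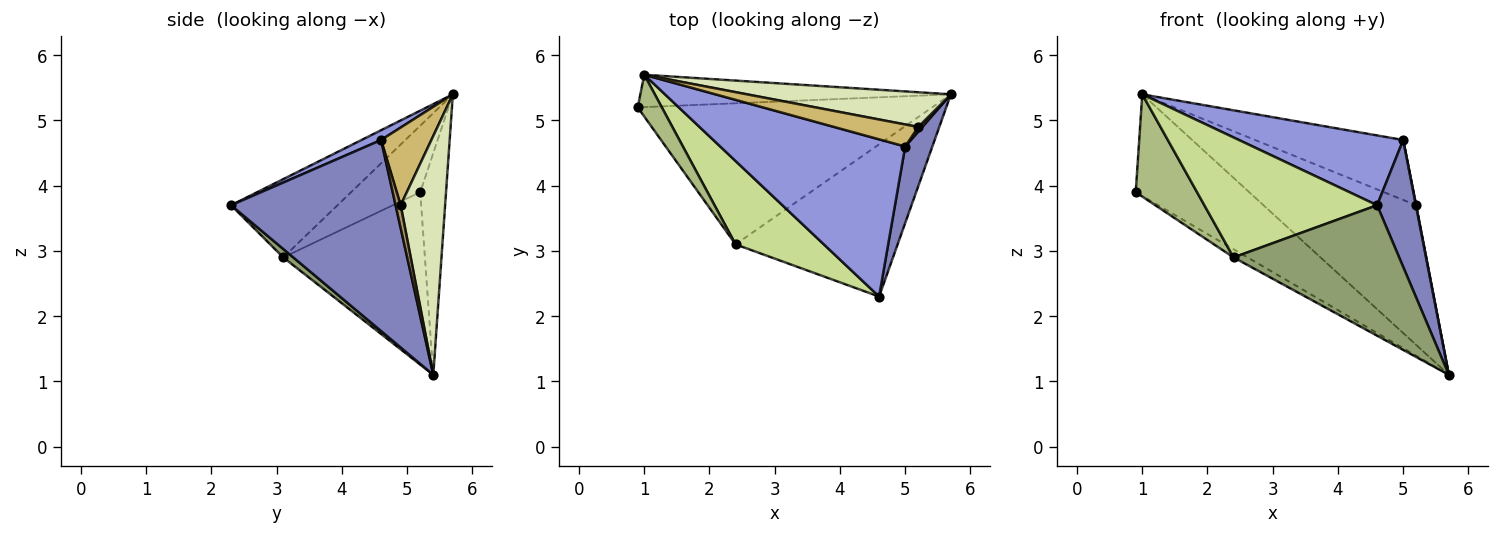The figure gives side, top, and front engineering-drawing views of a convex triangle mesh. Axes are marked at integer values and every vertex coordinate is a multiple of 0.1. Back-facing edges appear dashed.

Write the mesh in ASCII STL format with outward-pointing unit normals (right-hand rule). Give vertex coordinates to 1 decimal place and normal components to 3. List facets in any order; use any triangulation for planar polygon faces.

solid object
 facet normal -0.212 0.931 -0.296
  outer loop
   vertex 1.0 5.7 5.4
   vertex 5.7 5.4 1.1
   vertex 0.9 5.2 3.9
  endloop
 endfacet
 facet normal 0.964 -0.227 0.137
  outer loop
   vertex 5.0 4.6 4.7
   vertex 4.6 2.3 3.7
   vertex 5.7 5.4 1.1
  endloop
 endfacet
 facet normal 0.048 -0.405 0.913
  outer loop
   vertex 5.0 4.6 4.7
   vertex 1.0 5.7 5.4
   vertex 4.6 2.3 3.7
  endloop
 endfacet
 facet normal -0.505 0.050 -0.862
  outer loop
   vertex 2.4 3.1 2.9
   vertex 0.9 5.2 3.9
   vertex 5.7 5.4 1.1
  endloop
 endfacet
 facet normal 0.039 -0.650 -0.759
  outer loop
   vertex 2.4 3.1 2.9
   vertex 5.7 5.4 1.1
   vertex 4.6 2.3 3.7
  endloop
 endfacet
 facet normal -0.722 -0.640 0.262
  outer loop
   vertex 2.4 3.1 2.9
   vertex 1.0 5.7 5.4
   vertex 0.9 5.2 3.9
  endloop
 endfacet
 facet normal -0.452 -0.733 0.509
  outer loop
   vertex 2.4 3.1 2.9
   vertex 4.6 2.3 3.7
   vertex 1.0 5.7 5.4
  endloop
 endfacet
 facet normal 0.272 0.934 0.232
  outer loop
   vertex 5.2 4.9 3.7
   vertex 5.7 5.4 1.1
   vertex 1.0 5.7 5.4
  endloop
 endfacet
 facet normal 0.982 -0.070 0.175
  outer loop
   vertex 5.2 4.9 3.7
   vertex 5.0 4.6 4.7
   vertex 5.7 5.4 1.1
  endloop
 endfacet
 facet normal 0.303 0.894 0.329
  outer loop
   vertex 5.2 4.9 3.7
   vertex 1.0 5.7 5.4
   vertex 5.0 4.6 4.7
  endloop
 endfacet
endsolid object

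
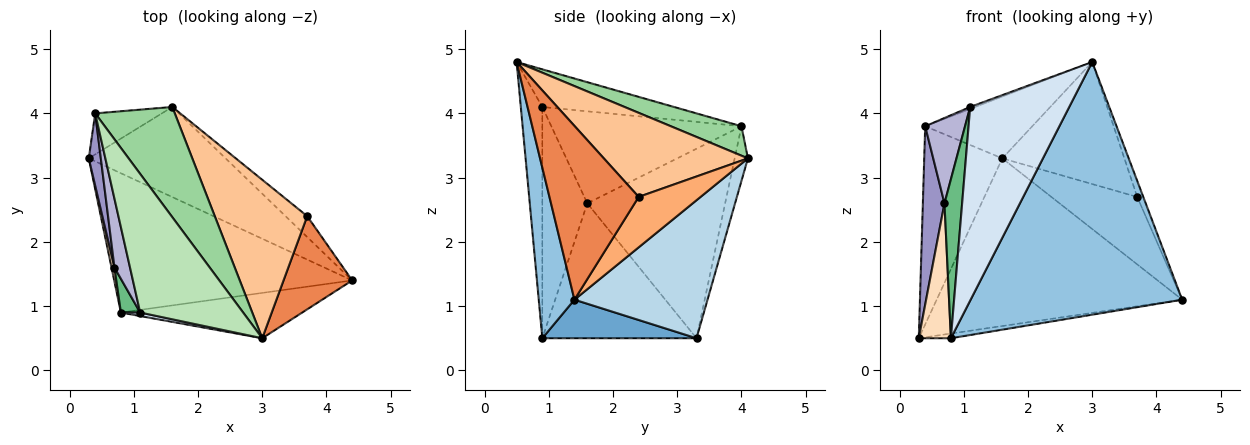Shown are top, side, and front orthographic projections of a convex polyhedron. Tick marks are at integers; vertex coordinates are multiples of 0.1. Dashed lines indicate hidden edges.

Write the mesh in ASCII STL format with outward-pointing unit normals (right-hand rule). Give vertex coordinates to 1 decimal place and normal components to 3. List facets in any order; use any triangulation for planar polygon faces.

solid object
 facet normal 0.160 0.033 -0.987
  outer loop
   vertex 0.8 0.9 0.5
   vertex 0.3 3.3 0.5
   vertex 4.4 1.4 1.1
  endloop
 endfacet
 facet normal 0.164 -0.971 -0.174
  outer loop
   vertex 3.0 0.5 4.8
   vertex 0.8 0.9 0.5
   vertex 4.4 1.4 1.1
  endloop
 endfacet
 facet normal 0.431 0.795 -0.427
  outer loop
   vertex 1.6 4.1 3.3
   vertex 4.4 1.4 1.1
   vertex 0.3 3.3 0.5
  endloop
 endfacet
 facet normal -0.212 -0.977 0.018
  outer loop
   vertex 1.1 0.9 4.1
   vertex 0.8 0.9 0.5
   vertex 3.0 0.5 4.8
  endloop
 endfacet
 facet normal 0.928 0.063 0.367
  outer loop
   vertex 3.7 2.4 2.7
   vertex 3.0 0.5 4.8
   vertex 4.4 1.4 1.1
  endloop
 endfacet
 facet normal 0.567 0.787 -0.244
  outer loop
   vertex 3.7 2.4 2.7
   vertex 4.4 1.4 1.1
   vertex 1.6 4.1 3.3
  endloop
 endfacet
 facet normal 0.584 0.495 0.643
  outer loop
   vertex 3.7 2.4 2.7
   vertex 1.6 4.1 3.3
   vertex 3.0 0.5 4.8
  endloop
 endfacet
 facet normal -0.979 -0.204 0.021
  outer loop
   vertex 0.7 1.6 2.6
   vertex 0.3 3.3 0.5
   vertex 0.8 0.9 0.5
  endloop
 endfacet
 facet normal -0.928 -0.365 0.077
  outer loop
   vertex 0.7 1.6 2.6
   vertex 0.8 0.9 0.5
   vertex 1.1 0.9 4.1
  endloop
 endfacet
 facet normal 0.307 0.465 0.830
  outer loop
   vertex 0.4 4.0 3.8
   vertex 3.0 0.5 4.8
   vertex 1.6 4.1 3.3
  endloop
 endfacet
 facet normal -0.343 0.013 0.939
  outer loop
   vertex 0.4 4.0 3.8
   vertex 1.1 0.9 4.1
   vertex 3.0 0.5 4.8
  endloop
 endfacet
 facet normal -0.164 0.966 -0.200
  outer loop
   vertex 0.4 4.0 3.8
   vertex 1.6 4.1 3.3
   vertex 0.3 3.3 0.5
  endloop
 endfacet
 facet normal -0.986 -0.155 0.063
  outer loop
   vertex 0.4 4.0 3.8
   vertex 0.3 3.3 0.5
   vertex 0.7 1.6 2.6
  endloop
 endfacet
 facet normal -0.966 -0.202 0.163
  outer loop
   vertex 0.4 4.0 3.8
   vertex 0.7 1.6 2.6
   vertex 1.1 0.9 4.1
  endloop
 endfacet
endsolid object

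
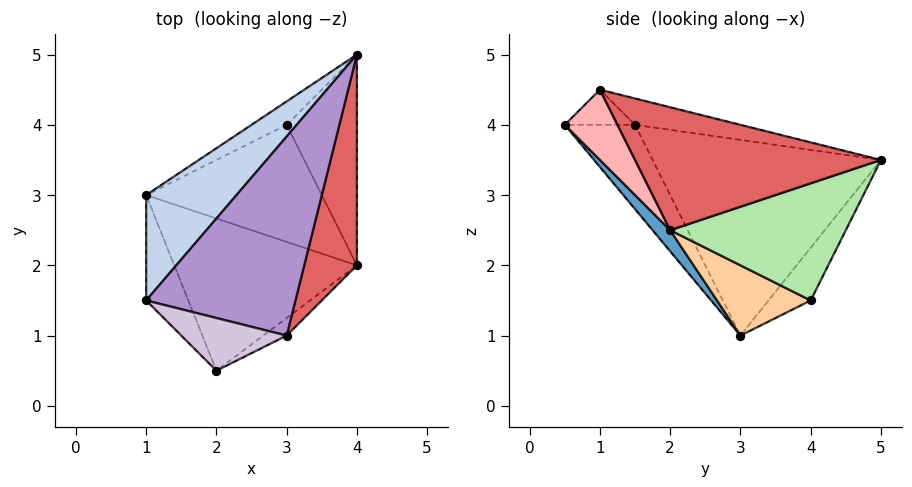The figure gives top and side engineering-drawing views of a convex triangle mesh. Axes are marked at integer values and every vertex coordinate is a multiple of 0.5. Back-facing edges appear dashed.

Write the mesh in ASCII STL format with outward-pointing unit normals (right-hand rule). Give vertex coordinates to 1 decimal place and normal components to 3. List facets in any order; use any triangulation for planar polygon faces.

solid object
 facet normal 0.075 -0.754 -0.653
  outer loop
   vertex 2.0 0.5 4.0
   vertex 1.0 3.0 1.0
   vertex 4.0 2.0 2.5
  endloop
 endfacet
 facet normal -0.696 0.642 0.321
  outer loop
   vertex 1.0 1.5 4.0
   vertex 4.0 5.0 3.5
   vertex 1.0 3.0 1.0
  endloop
 endfacet
 facet normal -0.667 -0.667 -0.333
  outer loop
   vertex 1.0 1.5 4.0
   vertex 1.0 3.0 1.0
   vertex 2.0 0.5 4.0
  endloop
 endfacet
 facet normal 0.358 -0.268 -0.894
  outer loop
   vertex 3.0 4.0 1.5
   vertex 4.0 2.0 2.5
   vertex 1.0 3.0 1.0
  endloop
 endfacet
 facet normal -0.381 0.889 -0.254
  outer loop
   vertex 3.0 4.0 1.5
   vertex 1.0 3.0 1.0
   vertex 4.0 5.0 3.5
  endloop
 endfacet
 facet normal 0.845 0.169 -0.507
  outer loop
   vertex 3.0 4.0 1.5
   vertex 4.0 5.0 3.5
   vertex 4.0 2.0 2.5
  endloop
 endfacet
 facet normal 0.911 -0.130 0.391
  outer loop
   vertex 3.0 1.0 4.5
   vertex 4.0 2.0 2.5
   vertex 4.0 5.0 3.5
  endloop
 endfacet
 facet normal 0.507 -0.845 -0.169
  outer loop
   vertex 3.0 1.0 4.5
   vertex 2.0 0.5 4.0
   vertex 4.0 2.0 2.5
  endloop
 endfacet
 facet normal -0.167 0.278 0.946
  outer loop
   vertex 3.0 1.0 4.5
   vertex 4.0 5.0 3.5
   vertex 1.0 1.5 4.0
  endloop
 endfacet
 facet normal -0.302 -0.302 0.905
  outer loop
   vertex 3.0 1.0 4.5
   vertex 1.0 1.5 4.0
   vertex 2.0 0.5 4.0
  endloop
 endfacet
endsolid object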